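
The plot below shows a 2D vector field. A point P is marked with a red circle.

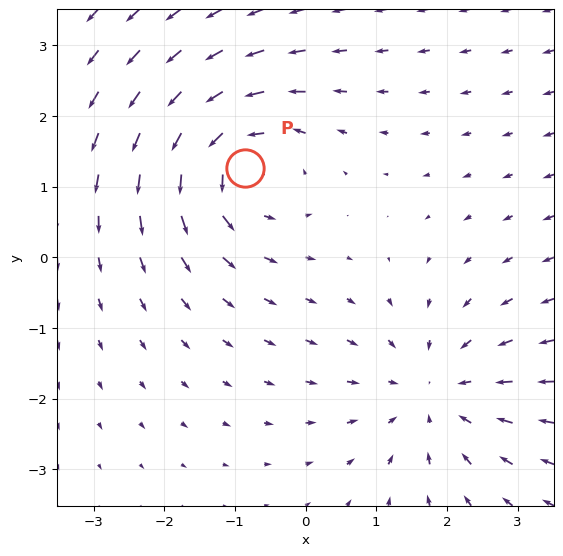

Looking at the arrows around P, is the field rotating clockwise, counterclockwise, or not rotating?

counterclockwise

Near P at (-0.9, 1.3) the arrows circulate counterclockwise. The curl (z-component) there is about +4; positive curl means counterclockwise rotation.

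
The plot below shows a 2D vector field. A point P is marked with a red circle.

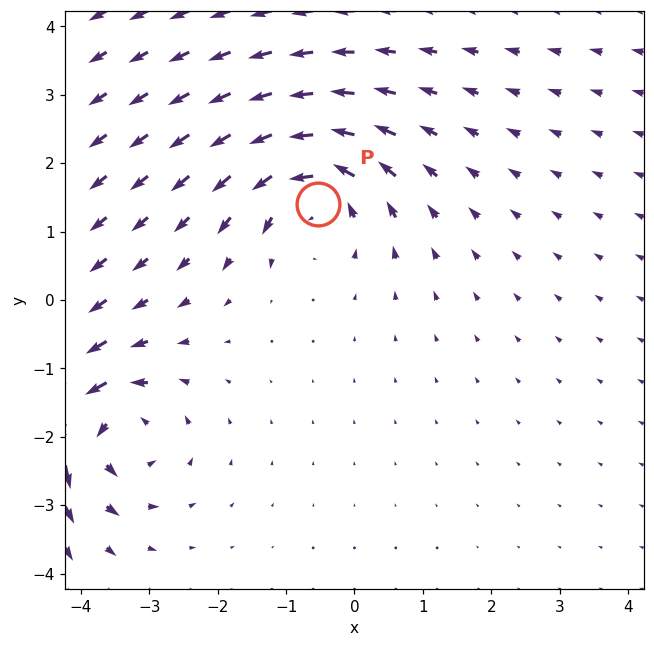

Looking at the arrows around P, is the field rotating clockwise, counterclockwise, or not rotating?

counterclockwise

Near P at (-0.5, 1.4) the arrows circulate counterclockwise. The curl (z-component) there is about +6; positive curl means counterclockwise rotation.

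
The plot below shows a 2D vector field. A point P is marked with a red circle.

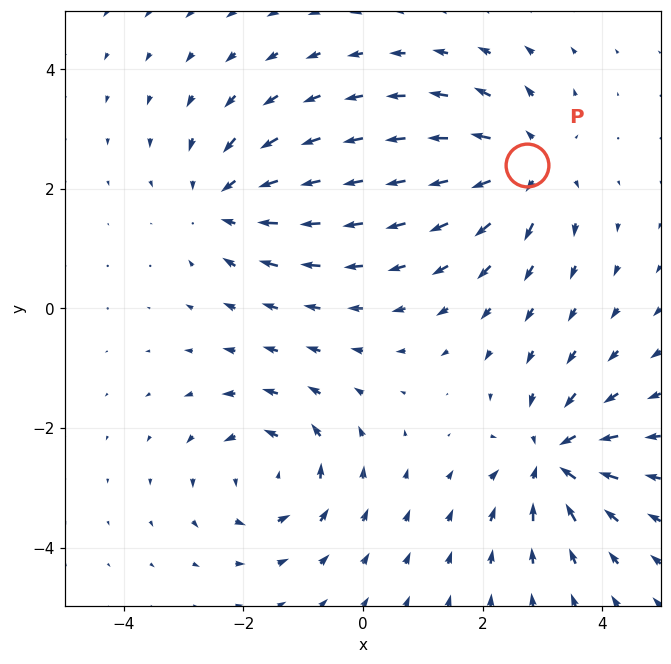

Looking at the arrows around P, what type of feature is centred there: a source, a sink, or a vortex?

At P (2.7, 2.4) the arrows spread outward. Divergence about +6, curl ≈0 — positive divergence with near-zero curl is a source.

source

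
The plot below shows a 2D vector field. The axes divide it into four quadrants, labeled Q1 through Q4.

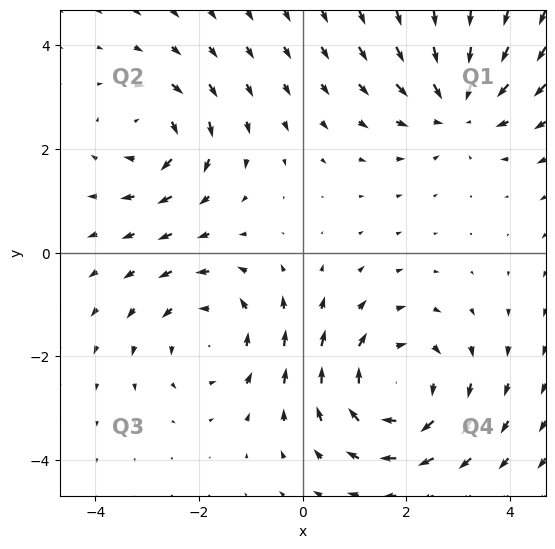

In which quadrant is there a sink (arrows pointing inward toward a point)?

The sink sits at approximately (3.0, 2.9), which lies in quadrant Q1. The divergence there is about -4, negative as expected for a sink.

Q1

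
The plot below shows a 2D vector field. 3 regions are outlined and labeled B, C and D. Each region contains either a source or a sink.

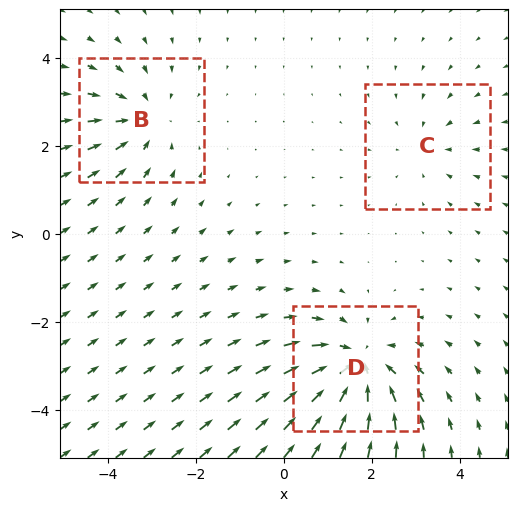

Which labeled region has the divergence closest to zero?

Divergence at each region's feature centre — B: about -3, C: about -2, D: about -5. Region C is closest to zero.

C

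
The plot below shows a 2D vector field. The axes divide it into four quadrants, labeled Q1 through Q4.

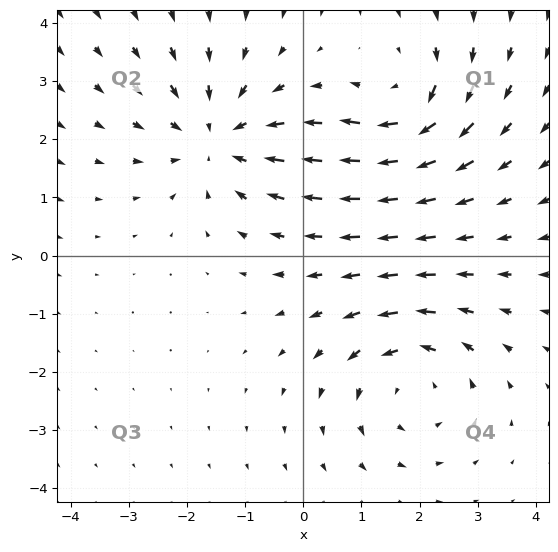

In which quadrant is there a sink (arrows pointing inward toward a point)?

Q2

The sink sits at approximately (-1.5, 2.0), which lies in quadrant Q2. The divergence there is about -3, negative as expected for a sink.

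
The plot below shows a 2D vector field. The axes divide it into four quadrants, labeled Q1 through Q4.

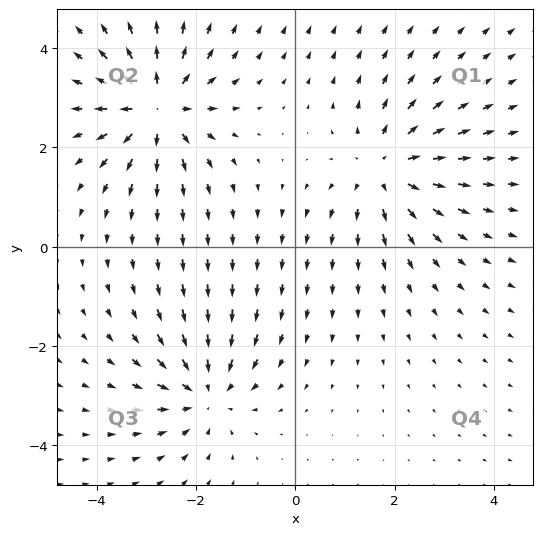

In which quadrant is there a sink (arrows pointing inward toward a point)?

Q3

The sink sits at approximately (-1.8, -2.9), which lies in quadrant Q3. The divergence there is about -4, negative as expected for a sink.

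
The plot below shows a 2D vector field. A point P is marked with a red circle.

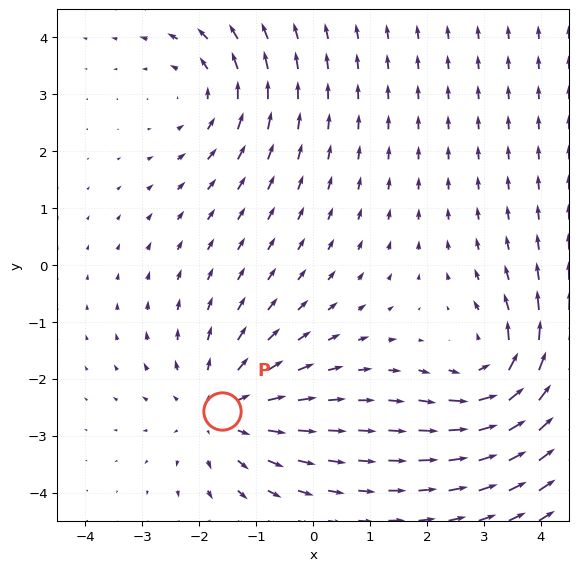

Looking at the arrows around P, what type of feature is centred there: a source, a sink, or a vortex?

source

At P (-1.6, -2.6) the arrows spread outward. Divergence about +3, curl ≈0 — positive divergence with near-zero curl is a source.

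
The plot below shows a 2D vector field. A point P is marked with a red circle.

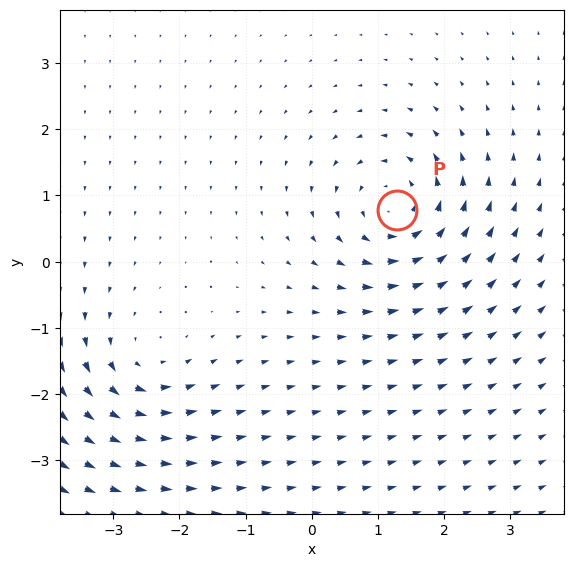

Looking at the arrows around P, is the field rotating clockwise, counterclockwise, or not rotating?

Near P at (1.3, 0.8) the arrows circulate counterclockwise. The curl (z-component) there is about +6; positive curl means counterclockwise rotation.

counterclockwise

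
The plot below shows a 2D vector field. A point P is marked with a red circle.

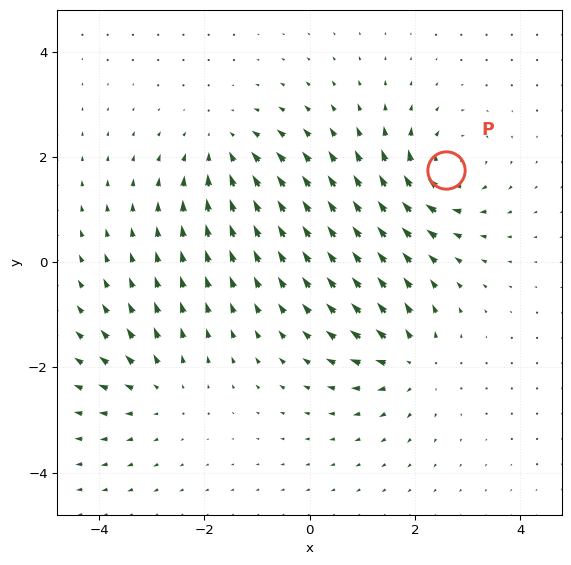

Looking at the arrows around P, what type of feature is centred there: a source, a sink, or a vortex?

vortex

At P (2.6, 1.7) the arrows circulate clockwise. Divergence ≈0, curl about -5 — near-zero divergence with nonzero curl is a vortex.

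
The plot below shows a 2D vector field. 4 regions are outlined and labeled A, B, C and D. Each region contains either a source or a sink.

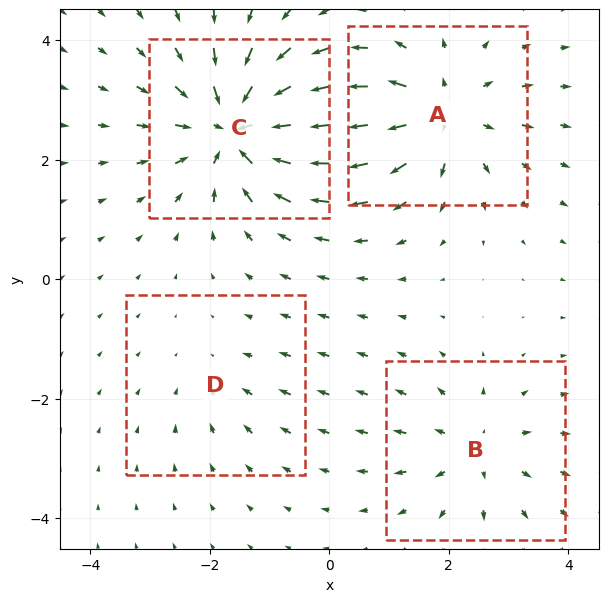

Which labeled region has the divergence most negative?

C

Divergence at each region's feature centre — A: about +5, B: about +4, C: about -7, D: about -2. Region C is most negative.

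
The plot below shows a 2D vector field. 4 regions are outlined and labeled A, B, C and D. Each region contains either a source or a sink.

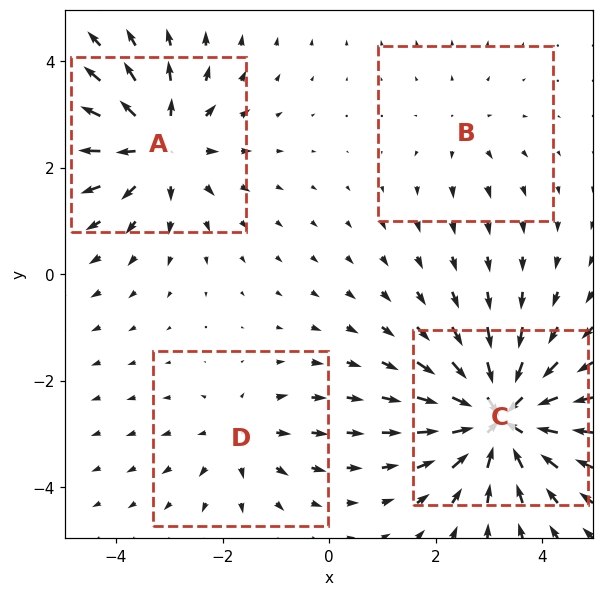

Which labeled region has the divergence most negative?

Divergence at each region's feature centre — A: about +6, B: about +2, C: about -8, D: about +3. Region C is most negative.

C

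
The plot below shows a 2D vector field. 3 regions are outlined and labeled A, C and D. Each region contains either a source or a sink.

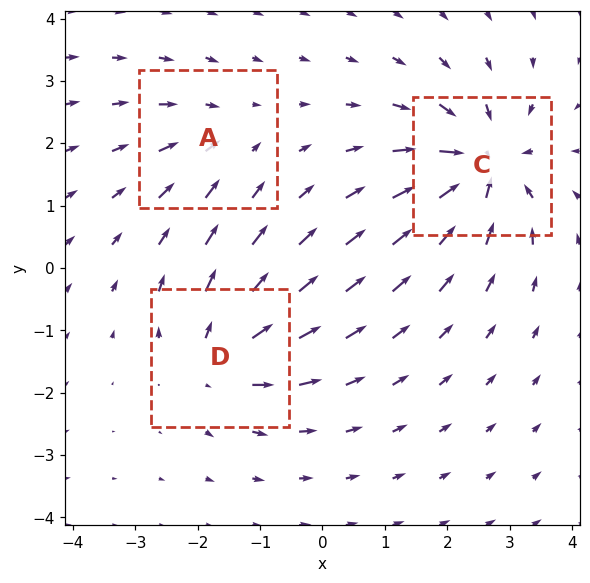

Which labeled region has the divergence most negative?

C

Divergence at each region's feature centre — A: about -2, C: about -6, D: about +4. Region C is most negative.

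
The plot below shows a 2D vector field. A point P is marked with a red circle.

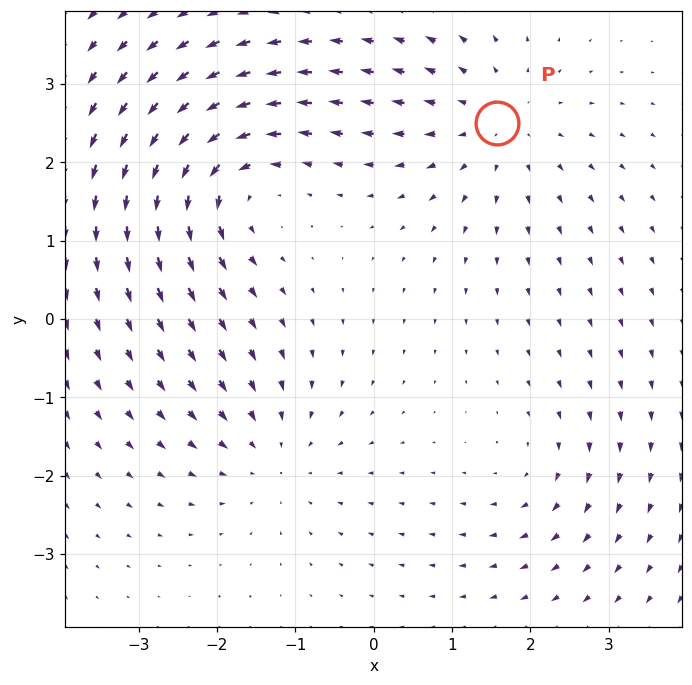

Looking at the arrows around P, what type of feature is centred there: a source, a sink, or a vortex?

At P (1.6, 2.5) the arrows spread outward. Divergence about +3, curl ≈0 — positive divergence with near-zero curl is a source.

source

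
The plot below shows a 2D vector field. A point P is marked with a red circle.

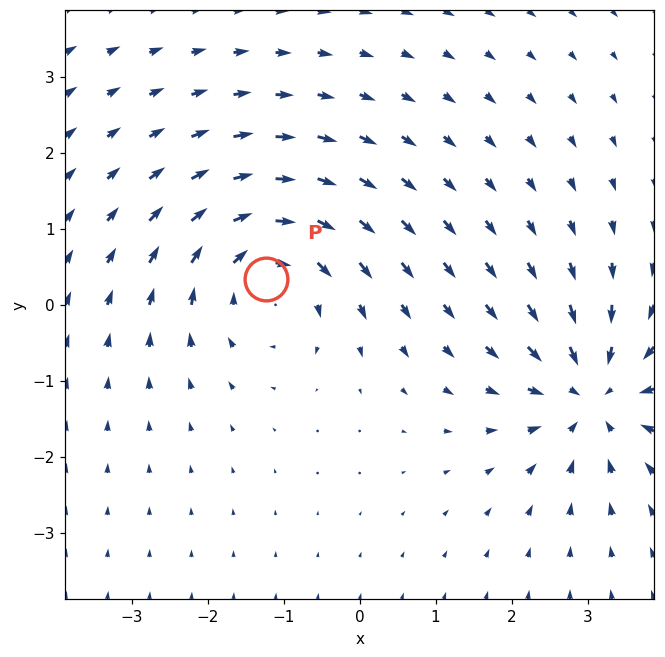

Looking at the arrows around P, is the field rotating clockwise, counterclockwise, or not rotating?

Near P at (-1.2, 0.3) the arrows circulate clockwise. The curl (z-component) there is about -5; negative curl means clockwise rotation.

clockwise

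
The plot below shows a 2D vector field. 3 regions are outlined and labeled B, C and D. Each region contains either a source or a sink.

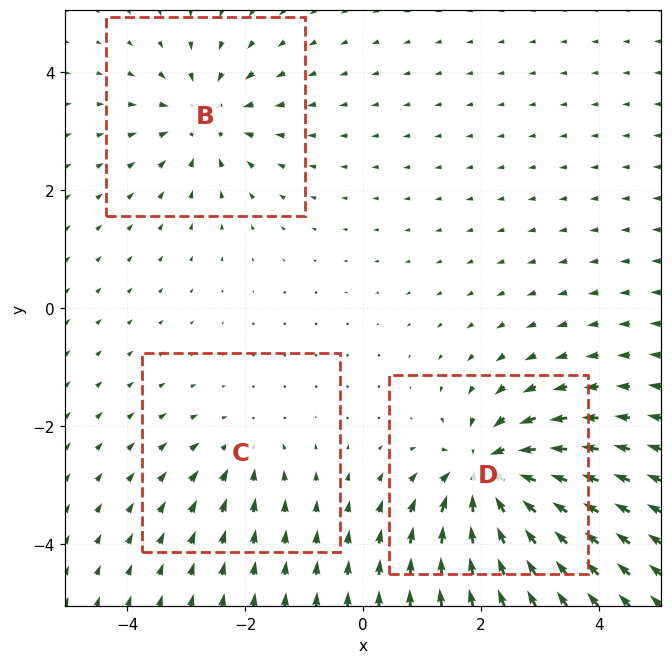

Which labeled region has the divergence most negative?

D

Divergence at each region's feature centre — B: about -4, C: about -2, D: about -6. Region D is most negative.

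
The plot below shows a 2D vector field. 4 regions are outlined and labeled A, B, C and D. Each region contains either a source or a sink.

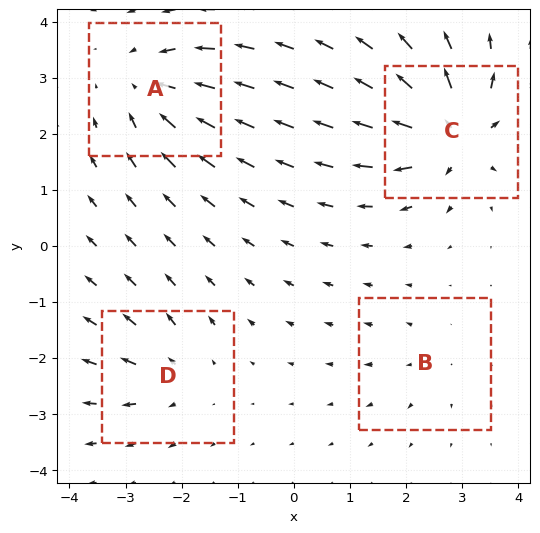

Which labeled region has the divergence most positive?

C

Divergence at each region's feature centre — A: about -6, B: about +3, C: about +8, D: about +4. Region C is most positive.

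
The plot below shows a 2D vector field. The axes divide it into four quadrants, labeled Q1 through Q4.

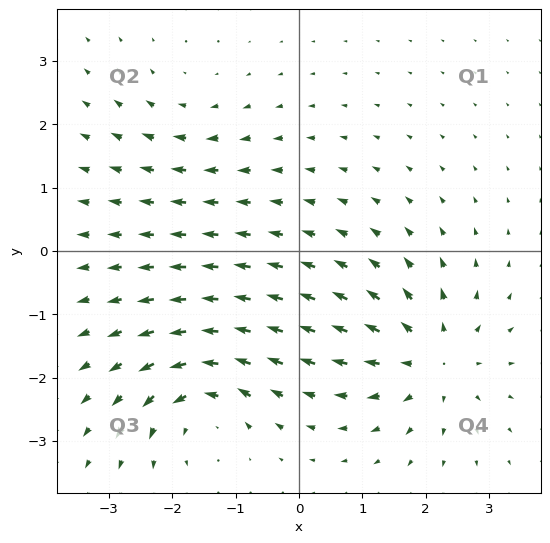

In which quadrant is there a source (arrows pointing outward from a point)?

The source sits at approximately (2.1, -1.7), which lies in quadrant Q4. The divergence there is about +5, positive as expected for a source.

Q4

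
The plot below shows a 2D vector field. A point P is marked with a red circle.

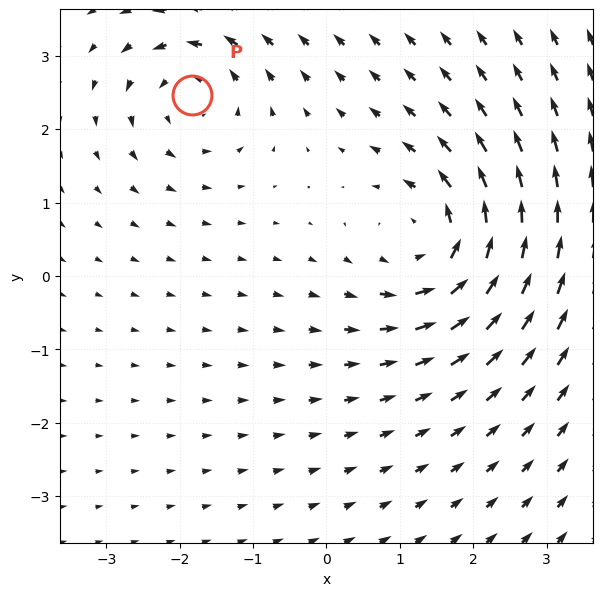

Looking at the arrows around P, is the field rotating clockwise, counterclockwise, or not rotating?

counterclockwise

Near P at (-1.8, 2.5) the arrows circulate counterclockwise. The curl (z-component) there is about +4; positive curl means counterclockwise rotation.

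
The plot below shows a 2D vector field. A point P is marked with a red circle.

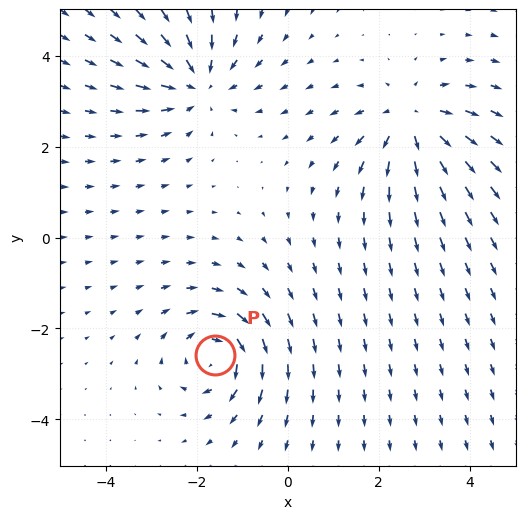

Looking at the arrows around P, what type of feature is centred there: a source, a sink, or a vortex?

vortex

At P (-1.6, -2.6) the arrows circulate clockwise. Divergence ≈0, curl about -4 — near-zero divergence with nonzero curl is a vortex.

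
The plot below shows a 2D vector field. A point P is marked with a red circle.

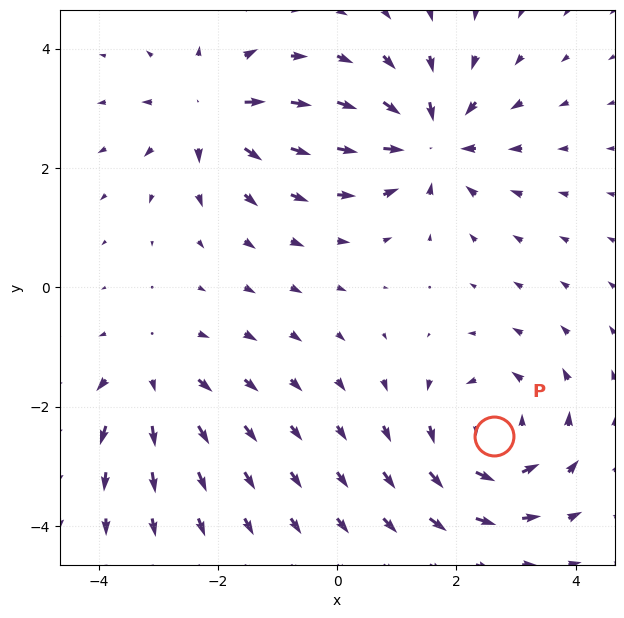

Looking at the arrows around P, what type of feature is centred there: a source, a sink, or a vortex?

vortex

At P (2.6, -2.5) the arrows circulate counterclockwise. Divergence ≈0, curl about +4 — near-zero divergence with nonzero curl is a vortex.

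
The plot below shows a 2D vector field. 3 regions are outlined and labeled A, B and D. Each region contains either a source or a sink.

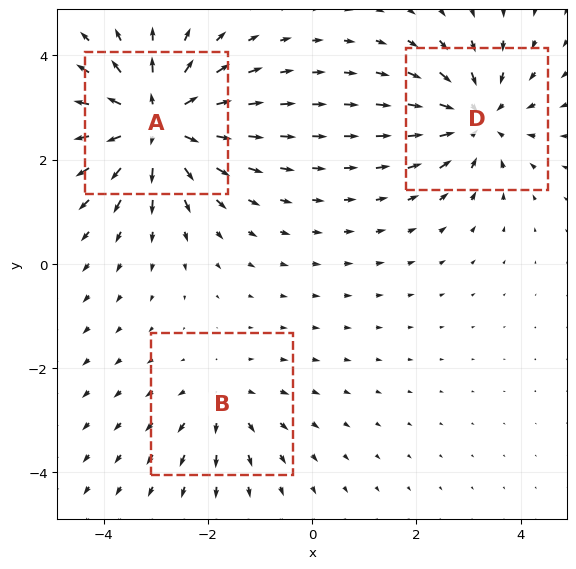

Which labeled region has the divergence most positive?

Divergence at each region's feature centre — A: about +5, B: about +2, D: about -4. Region A is most positive.

A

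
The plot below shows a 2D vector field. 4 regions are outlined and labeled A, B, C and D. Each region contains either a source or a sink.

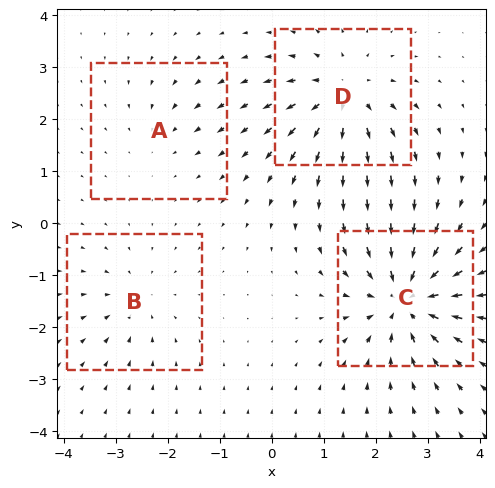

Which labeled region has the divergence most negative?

Divergence at each region's feature centre — A: about -2, B: about -4, C: about -8, D: about +6. Region C is most negative.

C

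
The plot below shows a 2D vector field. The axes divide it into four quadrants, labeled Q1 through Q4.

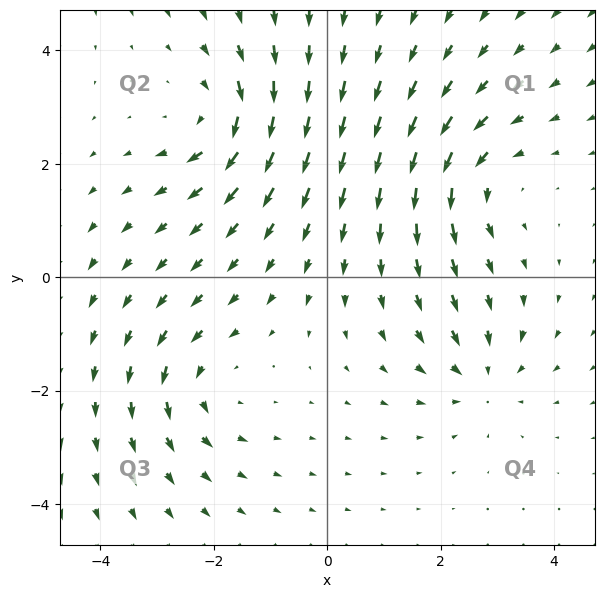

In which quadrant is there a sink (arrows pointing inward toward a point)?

The sink sits at approximately (2.7, -1.7), which lies in quadrant Q4. The divergence there is about -4, negative as expected for a sink.

Q4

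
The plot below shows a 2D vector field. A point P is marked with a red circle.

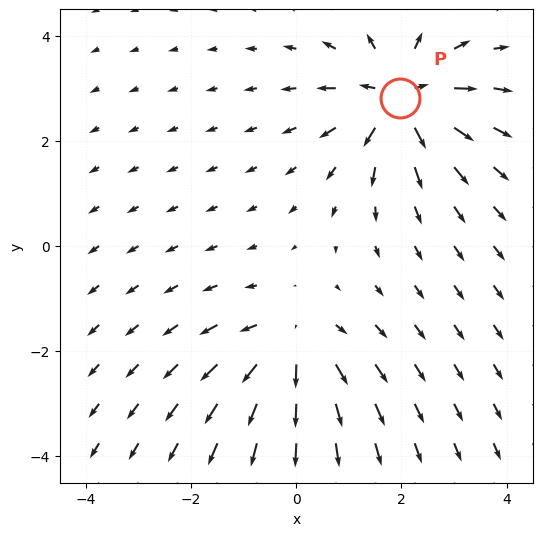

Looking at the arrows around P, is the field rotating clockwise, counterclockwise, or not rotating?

not rotating

Near P at (2.0, 2.8) the arrows show no circulation. The curl there is ≈0.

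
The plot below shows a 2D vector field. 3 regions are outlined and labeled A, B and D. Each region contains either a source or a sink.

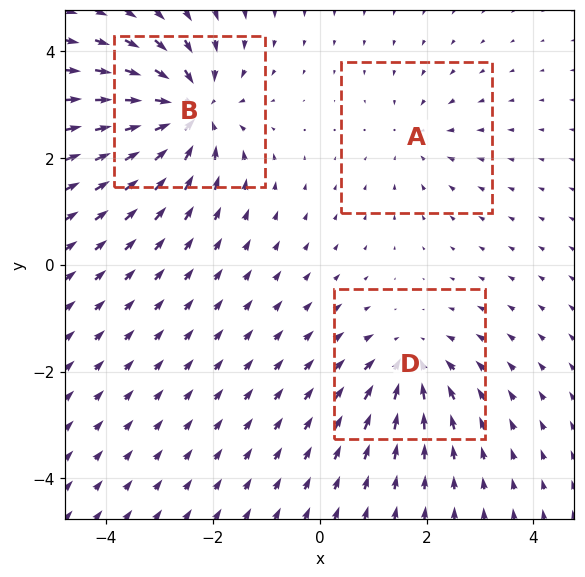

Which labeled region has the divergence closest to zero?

A

Divergence at each region's feature centre — A: about -2, B: about -6, D: about -4. Region A is closest to zero.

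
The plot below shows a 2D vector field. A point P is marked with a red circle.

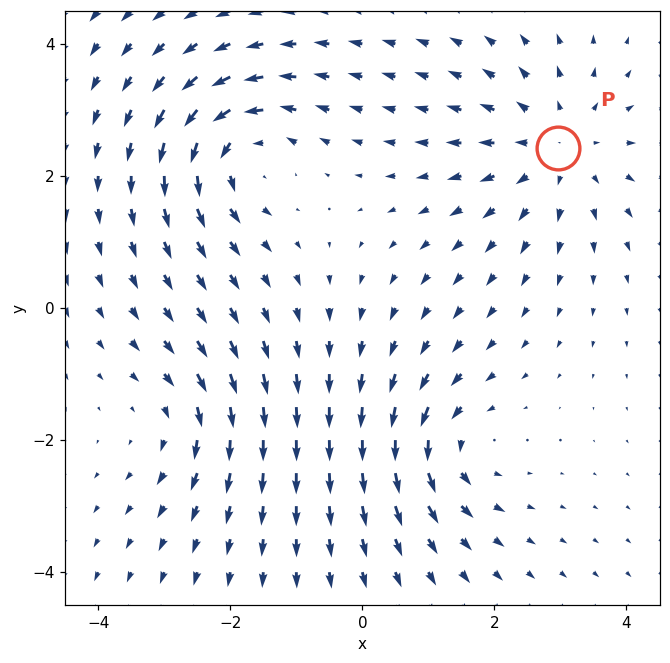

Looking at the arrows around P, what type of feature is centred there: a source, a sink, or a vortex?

At P (3.0, 2.4) the arrows spread outward. Divergence about +4, curl ≈0 — positive divergence with near-zero curl is a source.

source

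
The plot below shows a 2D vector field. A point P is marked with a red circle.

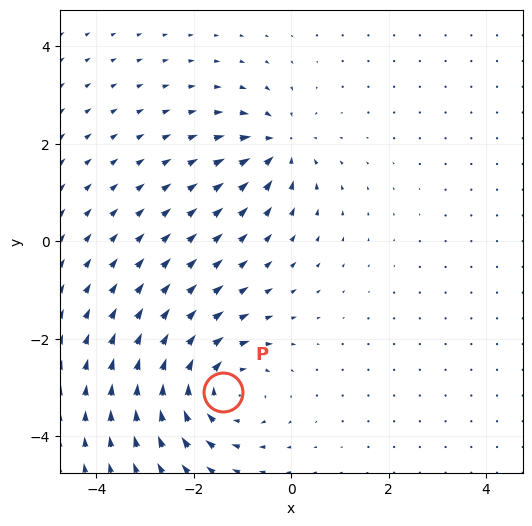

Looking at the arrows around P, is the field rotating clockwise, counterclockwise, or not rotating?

clockwise

Near P at (-1.4, -3.1) the arrows circulate clockwise. The curl (z-component) there is about -4; negative curl means clockwise rotation.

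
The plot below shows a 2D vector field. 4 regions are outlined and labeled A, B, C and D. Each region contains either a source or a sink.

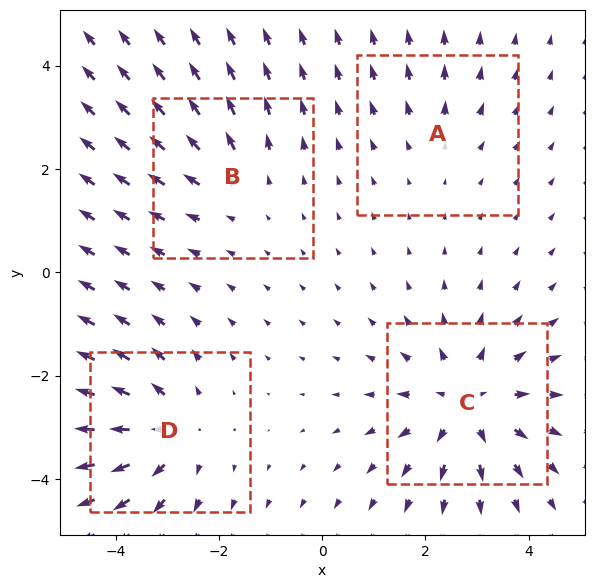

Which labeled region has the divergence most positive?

C

Divergence at each region's feature centre — A: about +2, B: about +3, C: about +6, D: about +5. Region C is most positive.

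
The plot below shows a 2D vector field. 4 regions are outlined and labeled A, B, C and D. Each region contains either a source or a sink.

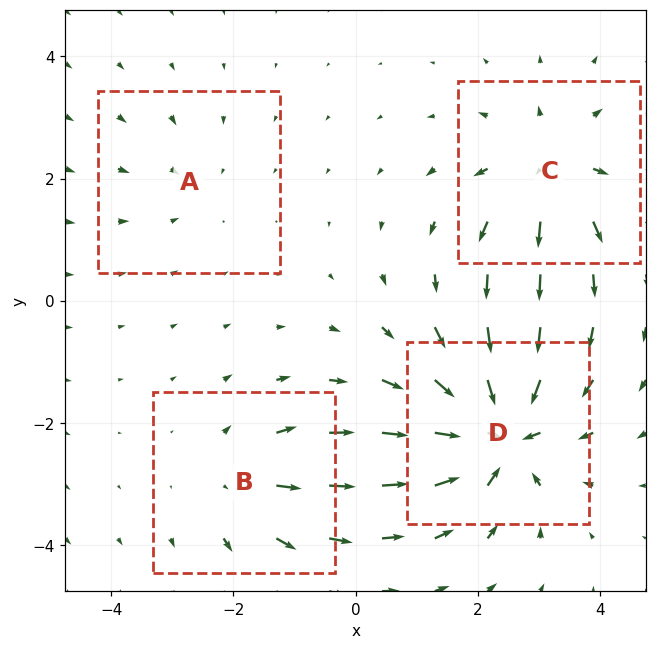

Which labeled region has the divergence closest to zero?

A

Divergence at each region's feature centre — A: about -2, B: about +4, C: about +5, D: about -8. Region A is closest to zero.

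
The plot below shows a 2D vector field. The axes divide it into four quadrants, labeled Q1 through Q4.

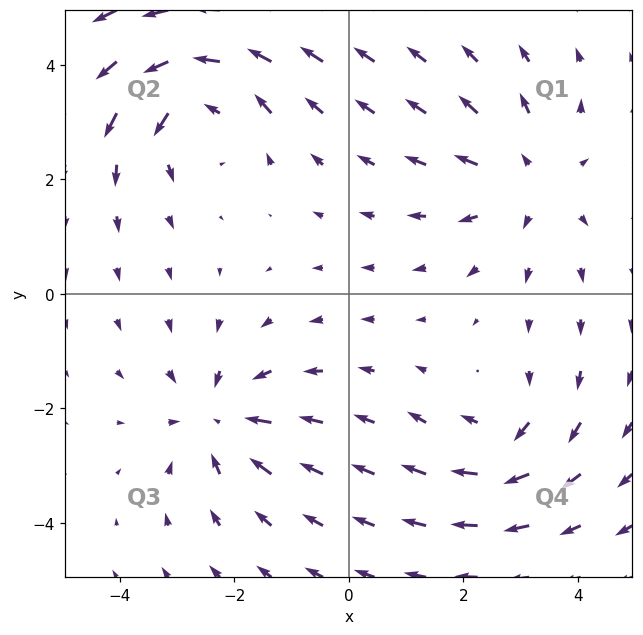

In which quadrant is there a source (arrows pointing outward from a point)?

The source sits at approximately (3.2, 2.0), which lies in quadrant Q1. The divergence there is about +3, positive as expected for a source.

Q1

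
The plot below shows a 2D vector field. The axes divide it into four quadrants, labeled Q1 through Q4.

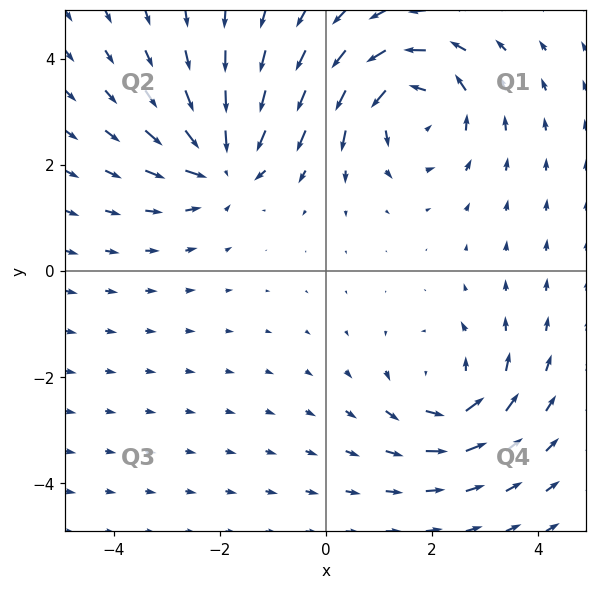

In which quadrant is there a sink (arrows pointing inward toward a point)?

The sink sits at approximately (-1.9, 2.0), which lies in quadrant Q2. The divergence there is about -5, negative as expected for a sink.

Q2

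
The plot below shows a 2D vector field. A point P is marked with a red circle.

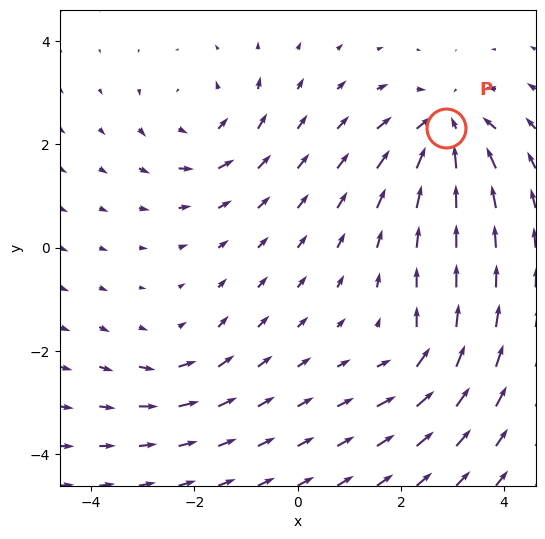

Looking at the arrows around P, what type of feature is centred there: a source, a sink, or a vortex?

sink

At P (2.9, 2.3) the arrows converge inward. Divergence about -5, curl ≈0 — negative divergence with near-zero curl is a sink.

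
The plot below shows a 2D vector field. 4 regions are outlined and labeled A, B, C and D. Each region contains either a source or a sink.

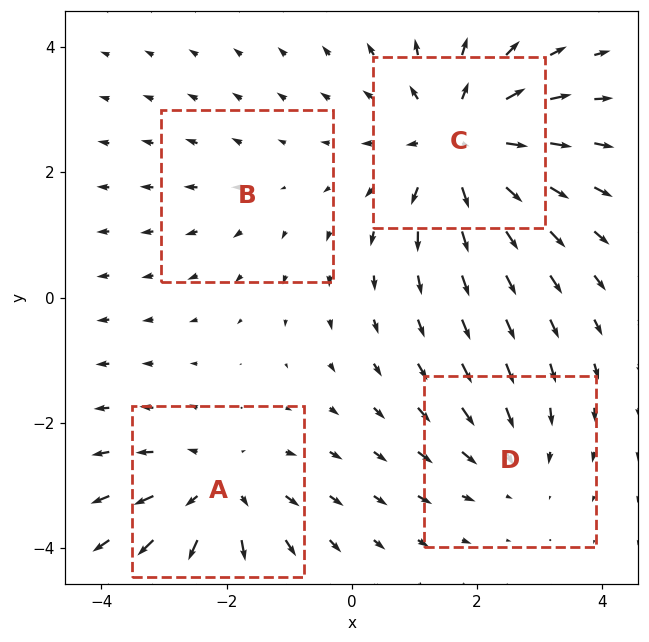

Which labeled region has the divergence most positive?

Divergence at each region's feature centre — A: about +5, B: about +2, C: about +6, D: about -3. Region C is most positive.

C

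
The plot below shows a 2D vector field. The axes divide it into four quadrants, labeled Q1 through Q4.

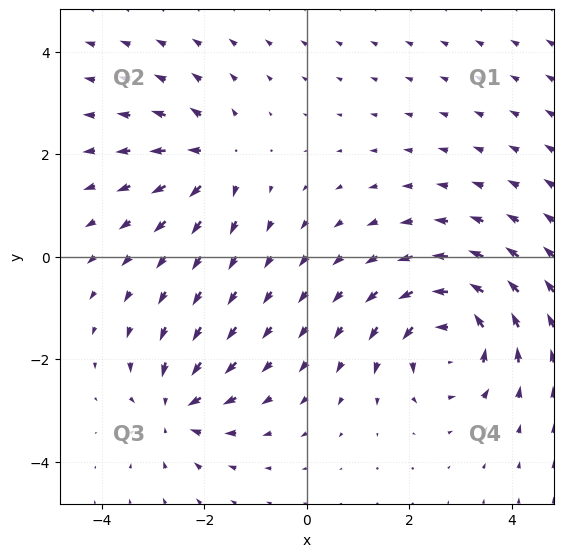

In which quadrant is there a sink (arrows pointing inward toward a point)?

The sink sits at approximately (-2.6, -2.9), which lies in quadrant Q3. The divergence there is about -4, negative as expected for a sink.

Q3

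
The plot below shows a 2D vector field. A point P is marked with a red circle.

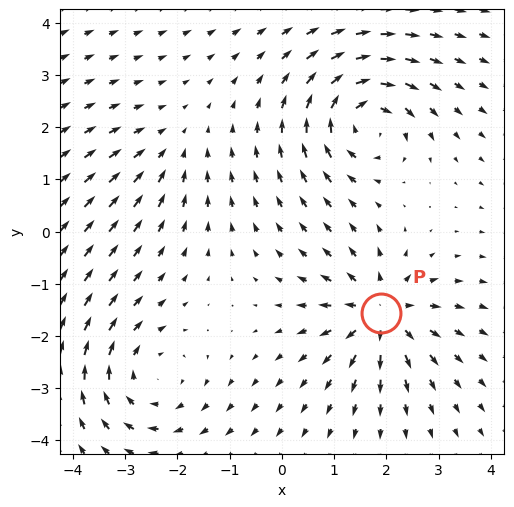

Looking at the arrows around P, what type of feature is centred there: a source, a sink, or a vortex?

source

At P (1.9, -1.6) the arrows spread outward. Divergence about +6, curl ≈0 — positive divergence with near-zero curl is a source.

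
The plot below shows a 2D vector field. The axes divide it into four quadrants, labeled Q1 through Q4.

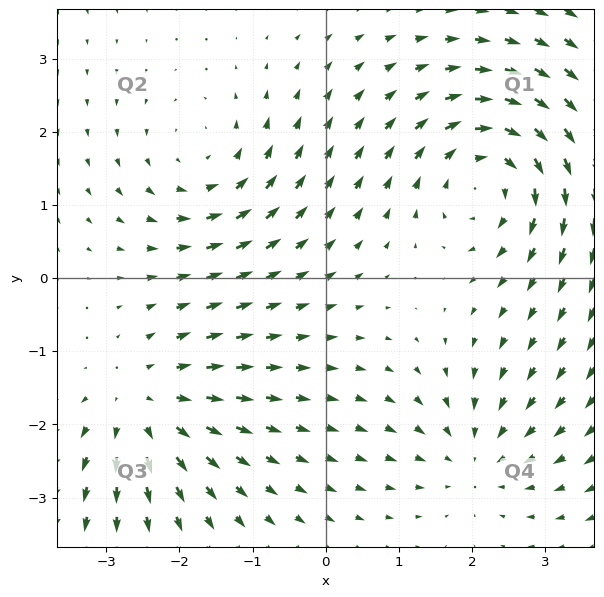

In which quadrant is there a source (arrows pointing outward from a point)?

The source sits at approximately (-2.5, -1.7), which lies in quadrant Q3. The divergence there is about +3, positive as expected for a source.

Q3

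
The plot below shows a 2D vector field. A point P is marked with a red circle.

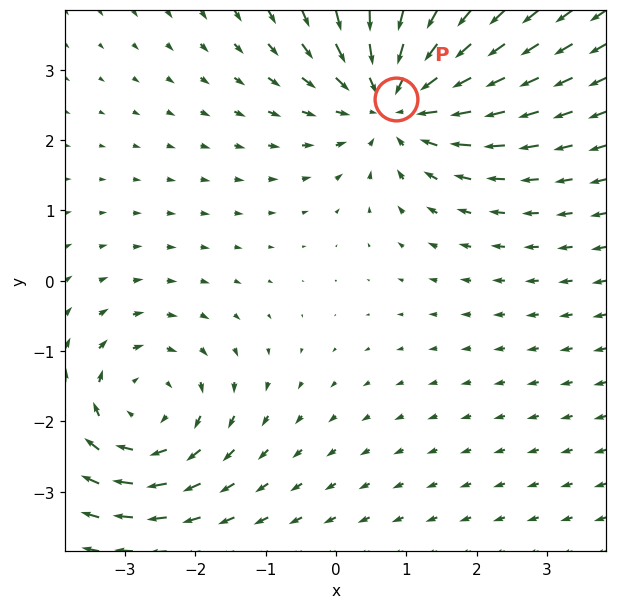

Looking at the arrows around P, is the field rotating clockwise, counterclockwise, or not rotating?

Near P at (0.9, 2.6) the arrows show no circulation. The curl there is ≈0.

not rotating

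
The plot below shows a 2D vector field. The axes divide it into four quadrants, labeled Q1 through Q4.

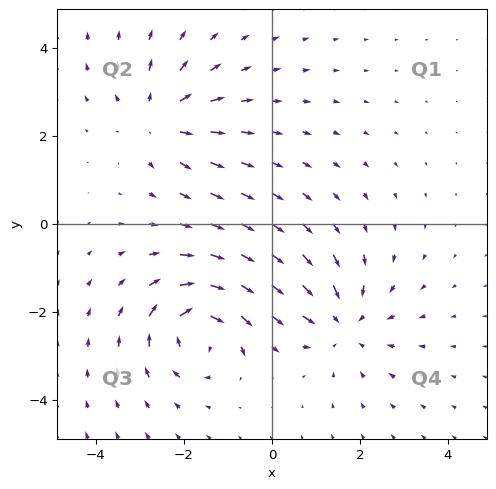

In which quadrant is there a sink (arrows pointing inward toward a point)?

Q4

The sink sits at approximately (1.6, -2.2), which lies in quadrant Q4. The divergence there is about -3, negative as expected for a sink.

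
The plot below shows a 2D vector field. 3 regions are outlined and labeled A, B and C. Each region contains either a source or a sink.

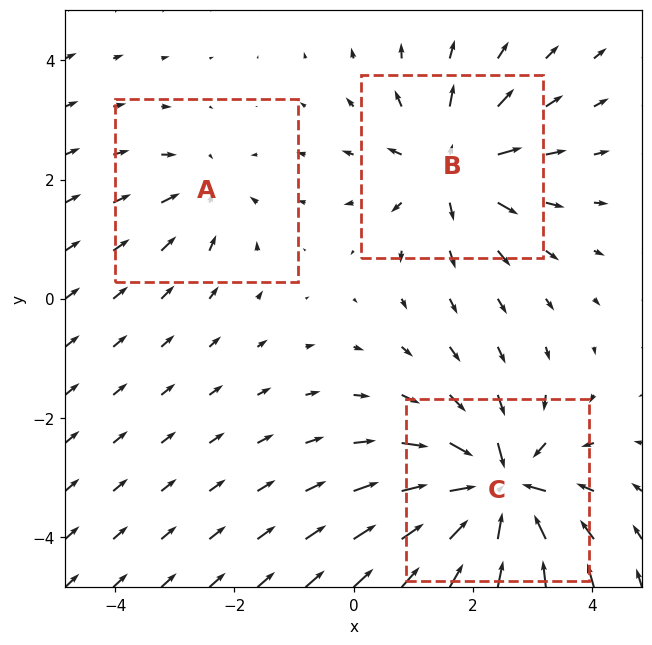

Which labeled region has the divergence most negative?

C

Divergence at each region's feature centre — A: about -2, B: about +4, C: about -6. Region C is most negative.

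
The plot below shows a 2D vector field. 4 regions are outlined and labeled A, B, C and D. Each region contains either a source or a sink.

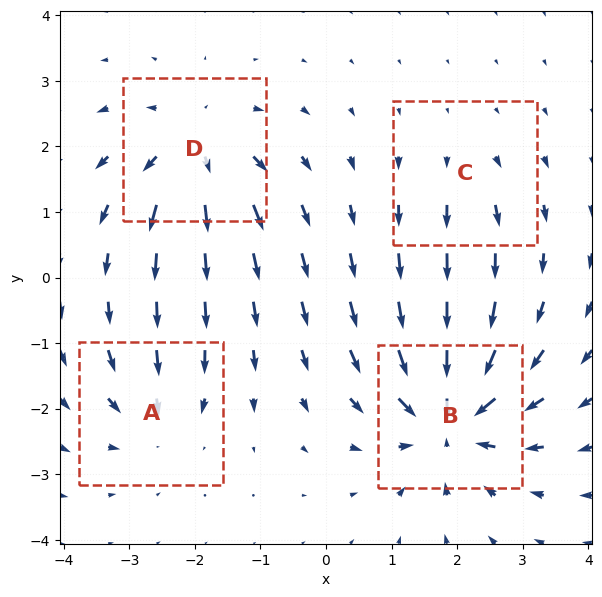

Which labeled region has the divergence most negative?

Divergence at each region's feature centre — A: about -4, B: about -8, C: about +2, D: about +6. Region B is most negative.

B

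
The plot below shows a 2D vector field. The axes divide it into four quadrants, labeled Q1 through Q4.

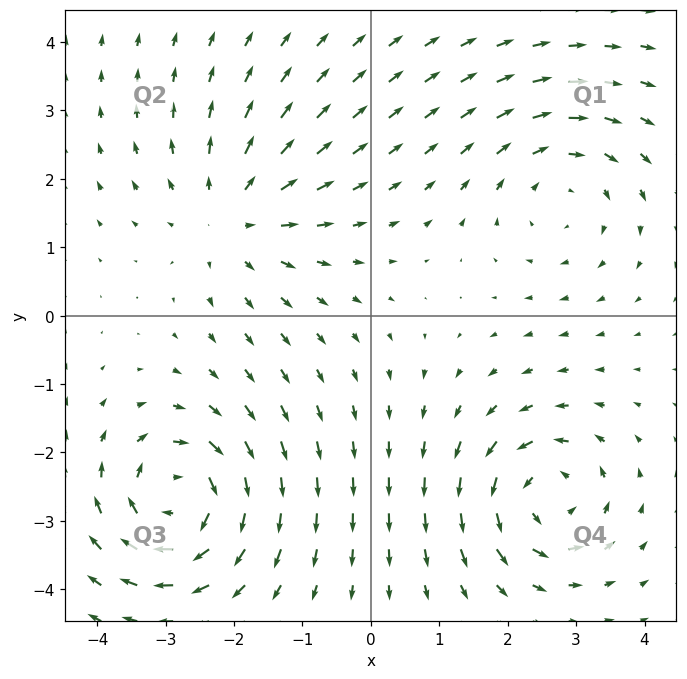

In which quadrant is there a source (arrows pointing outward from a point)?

Q2

The source sits at approximately (-2.0, 1.4), which lies in quadrant Q2. The divergence there is about +3, positive as expected for a source.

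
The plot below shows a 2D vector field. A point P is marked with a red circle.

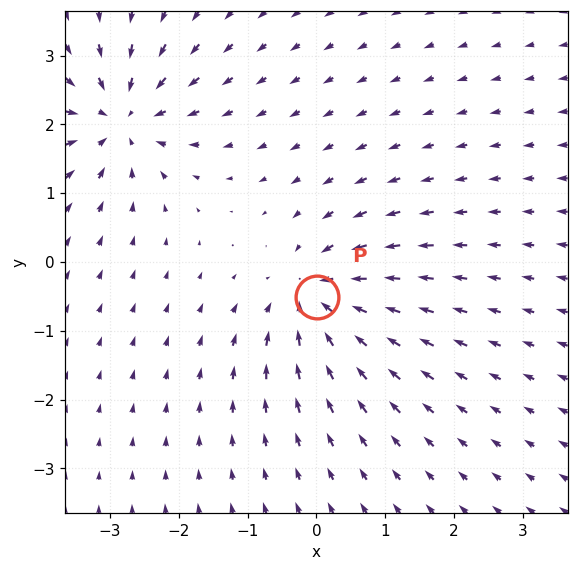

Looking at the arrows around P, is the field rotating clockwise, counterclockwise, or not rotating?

Near P at (0.0, -0.5) the arrows show no circulation. The curl there is ≈0.

not rotating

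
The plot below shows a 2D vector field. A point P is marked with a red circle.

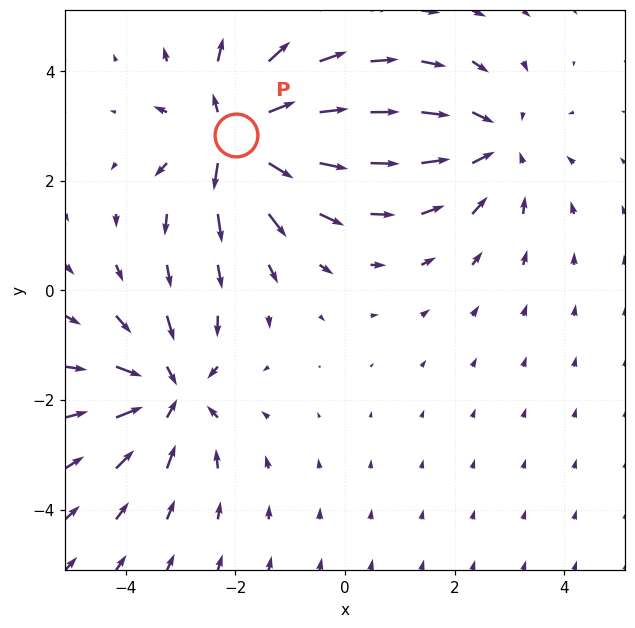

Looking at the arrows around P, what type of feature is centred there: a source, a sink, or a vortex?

source

At P (-2.0, 2.8) the arrows spread outward. Divergence about +6, curl ≈0 — positive divergence with near-zero curl is a source.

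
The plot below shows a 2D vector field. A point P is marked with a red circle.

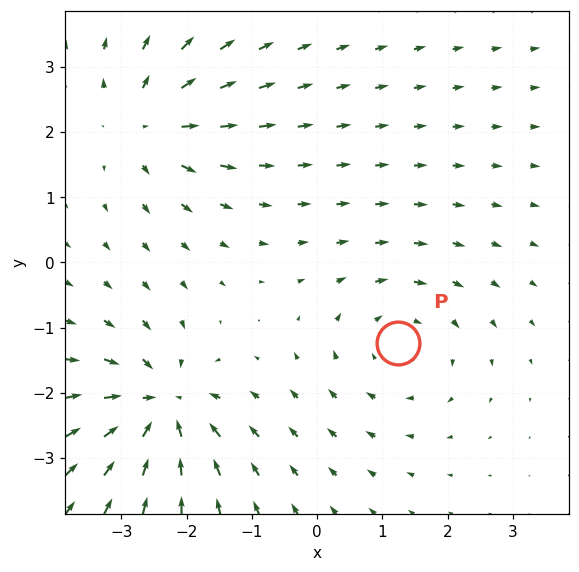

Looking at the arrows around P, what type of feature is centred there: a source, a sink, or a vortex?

vortex

At P (1.2, -1.2) the arrows circulate clockwise. Divergence ≈0, curl about -3 — near-zero divergence with nonzero curl is a vortex.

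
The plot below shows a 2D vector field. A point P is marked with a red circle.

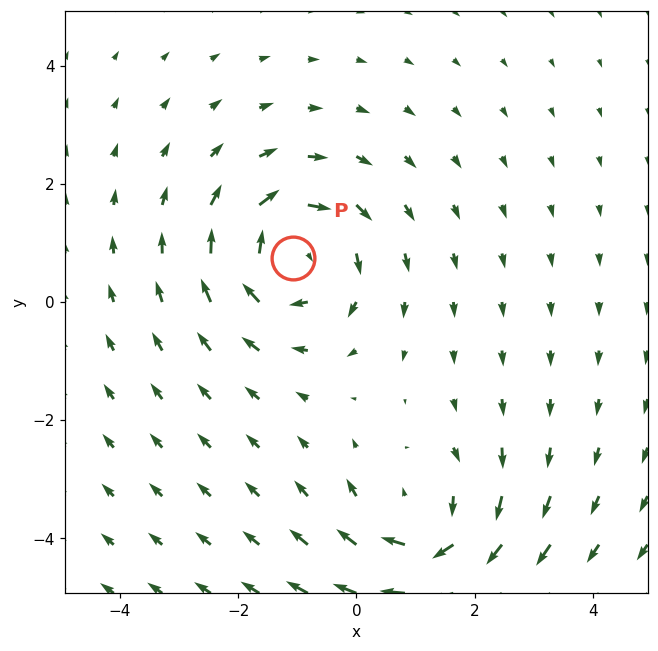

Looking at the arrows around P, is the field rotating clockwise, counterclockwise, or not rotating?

clockwise

Near P at (-1.1, 0.8) the arrows circulate clockwise. The curl (z-component) there is about -4; negative curl means clockwise rotation.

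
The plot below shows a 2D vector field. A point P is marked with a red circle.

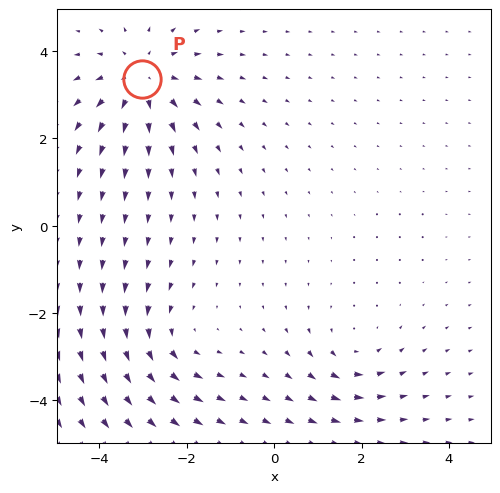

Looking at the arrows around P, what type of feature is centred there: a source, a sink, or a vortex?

At P (-3.0, 3.3) the arrows spread outward. Divergence about +4, curl ≈0 — positive divergence with near-zero curl is a source.

source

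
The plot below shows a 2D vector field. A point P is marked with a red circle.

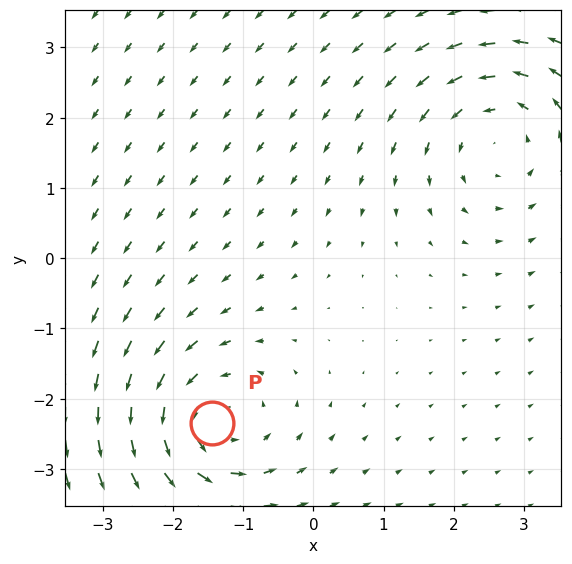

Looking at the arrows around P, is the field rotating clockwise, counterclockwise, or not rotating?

counterclockwise

Near P at (-1.4, -2.4) the arrows circulate counterclockwise. The curl (z-component) there is about +5; positive curl means counterclockwise rotation.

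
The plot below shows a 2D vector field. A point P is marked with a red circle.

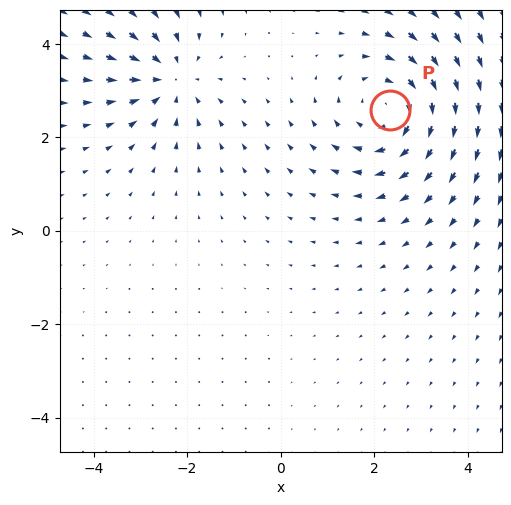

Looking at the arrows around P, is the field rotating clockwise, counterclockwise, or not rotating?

Near P at (2.3, 2.6) the arrows circulate clockwise. The curl (z-component) there is about -4; negative curl means clockwise rotation.

clockwise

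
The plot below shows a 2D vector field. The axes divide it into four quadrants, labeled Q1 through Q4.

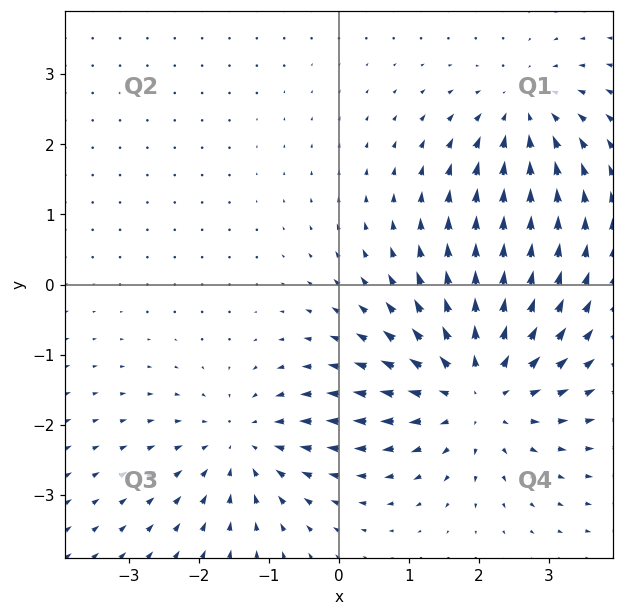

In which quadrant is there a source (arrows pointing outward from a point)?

Q4

The source sits at approximately (2.0, -1.5), which lies in quadrant Q4. The divergence there is about +4, positive as expected for a source.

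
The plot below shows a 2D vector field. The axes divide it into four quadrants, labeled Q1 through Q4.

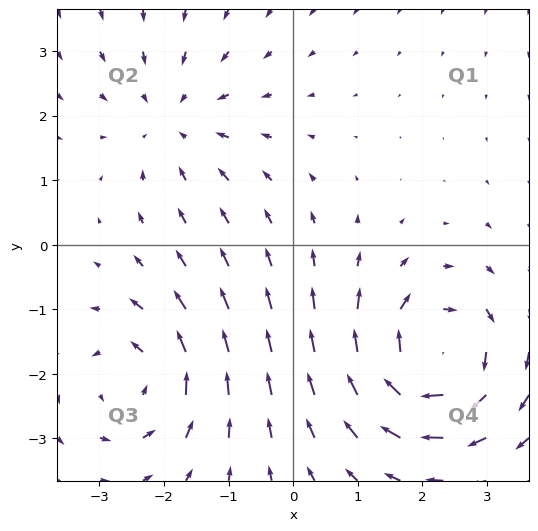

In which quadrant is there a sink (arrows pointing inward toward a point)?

Q2

The sink sits at approximately (-1.9, 1.9), which lies in quadrant Q2. The divergence there is about -2, negative as expected for a sink.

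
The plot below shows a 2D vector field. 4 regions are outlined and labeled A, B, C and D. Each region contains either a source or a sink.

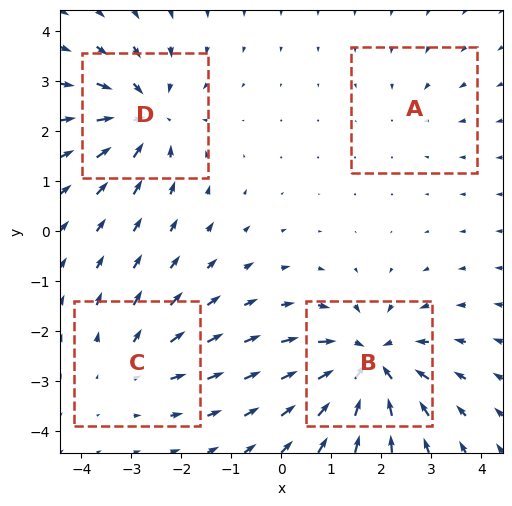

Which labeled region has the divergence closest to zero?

A

Divergence at each region's feature centre — A: about -2, B: about -7, C: about +3, D: about -5. Region A is closest to zero.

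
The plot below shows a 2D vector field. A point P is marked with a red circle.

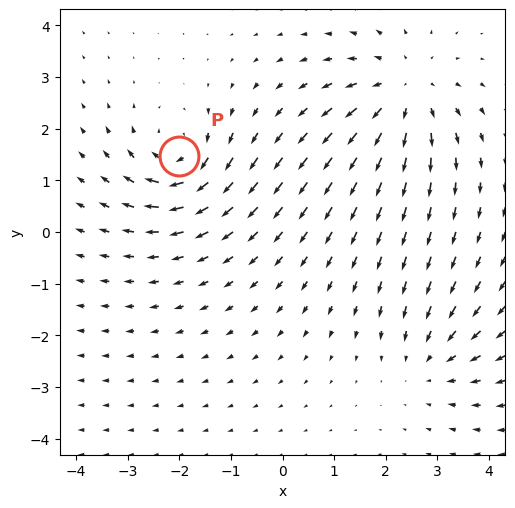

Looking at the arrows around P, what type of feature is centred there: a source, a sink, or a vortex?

At P (-2.0, 1.5) the arrows circulate clockwise. Divergence ≈0, curl about -6 — near-zero divergence with nonzero curl is a vortex.

vortex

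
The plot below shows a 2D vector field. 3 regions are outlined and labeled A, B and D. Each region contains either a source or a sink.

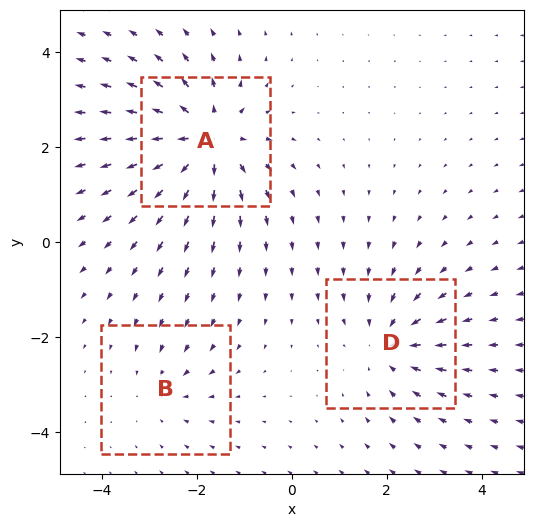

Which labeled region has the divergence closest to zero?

Divergence at each region's feature centre — A: about +5, B: about -2, D: about -3. Region B is closest to zero.

B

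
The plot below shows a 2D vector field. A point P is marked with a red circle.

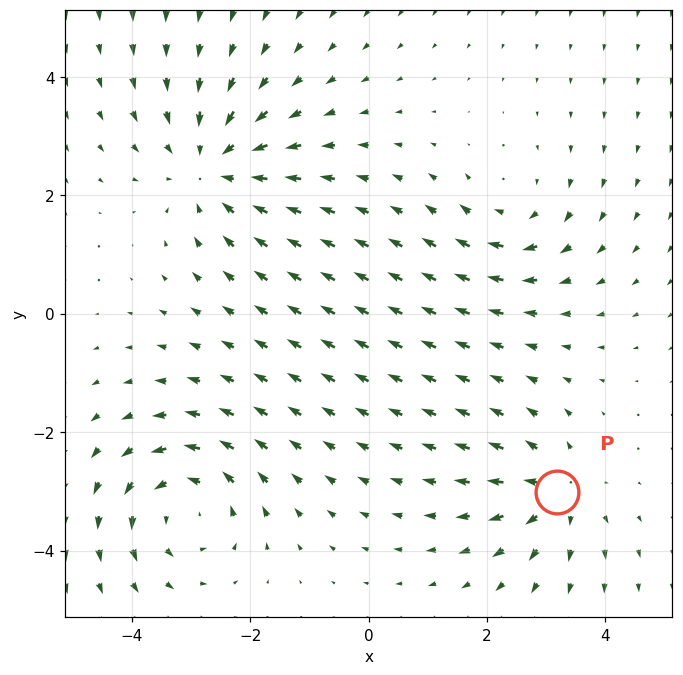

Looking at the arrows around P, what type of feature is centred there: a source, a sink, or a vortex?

At P (3.2, -3.0) the arrows spread outward. Divergence about +4, curl ≈0 — positive divergence with near-zero curl is a source.

source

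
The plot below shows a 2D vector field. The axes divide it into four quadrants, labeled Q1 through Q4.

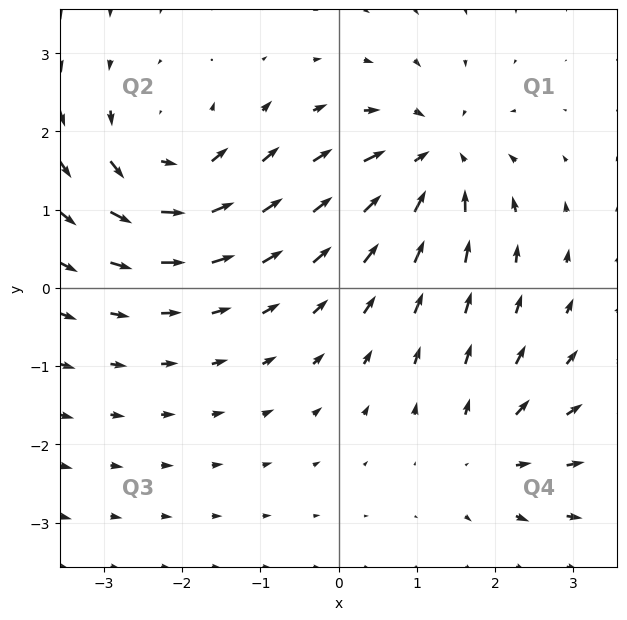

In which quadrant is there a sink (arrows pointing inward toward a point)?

Q1

The sink sits at approximately (1.2, 1.6), which lies in quadrant Q1. The divergence there is about -6, negative as expected for a sink.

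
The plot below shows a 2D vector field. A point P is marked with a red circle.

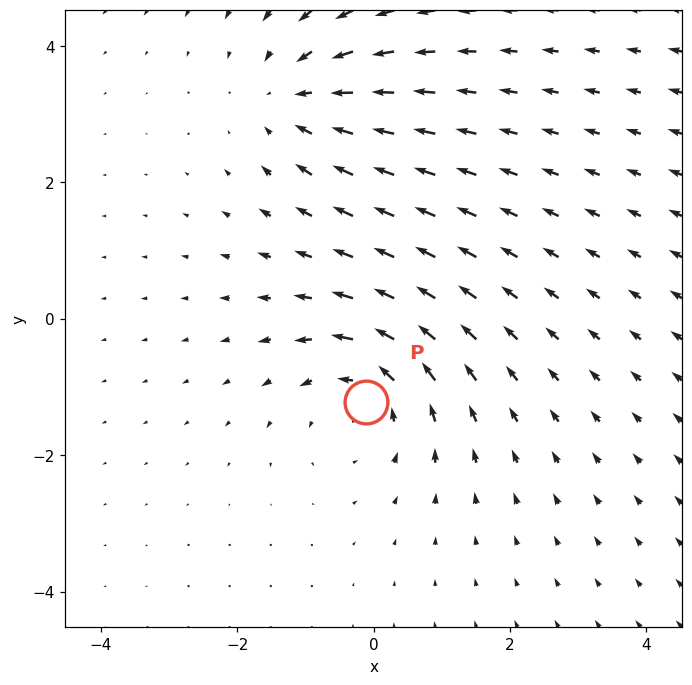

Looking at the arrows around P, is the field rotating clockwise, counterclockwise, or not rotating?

counterclockwise

Near P at (-0.1, -1.2) the arrows circulate counterclockwise. The curl (z-component) there is about +5; positive curl means counterclockwise rotation.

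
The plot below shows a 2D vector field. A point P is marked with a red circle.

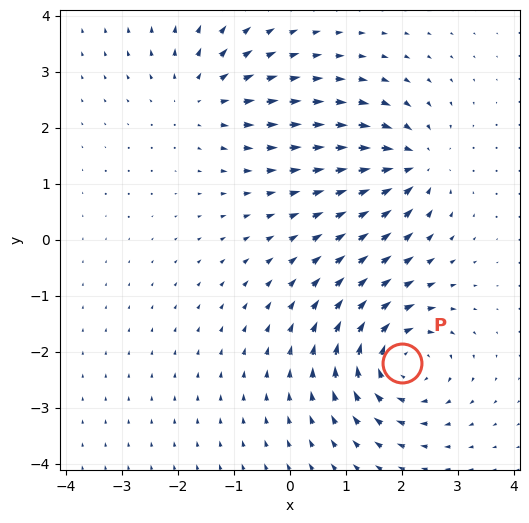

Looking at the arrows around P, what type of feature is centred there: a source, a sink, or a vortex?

vortex

At P (2.0, -2.2) the arrows circulate clockwise. Divergence ≈0, curl about -6 — near-zero divergence with nonzero curl is a vortex.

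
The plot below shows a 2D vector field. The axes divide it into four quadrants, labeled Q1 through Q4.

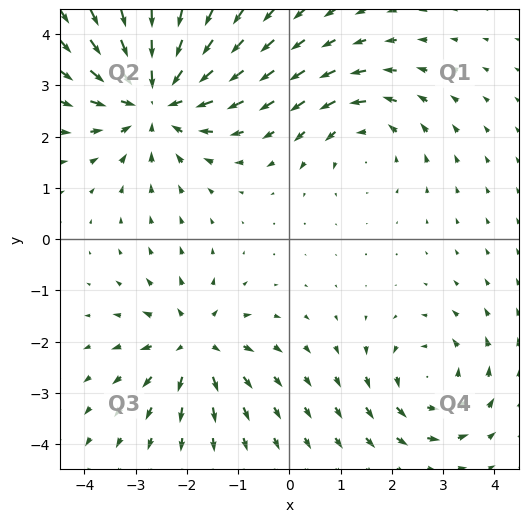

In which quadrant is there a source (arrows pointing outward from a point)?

The source sits at approximately (-1.8, -2.1), which lies in quadrant Q3. The divergence there is about +4, positive as expected for a source.

Q3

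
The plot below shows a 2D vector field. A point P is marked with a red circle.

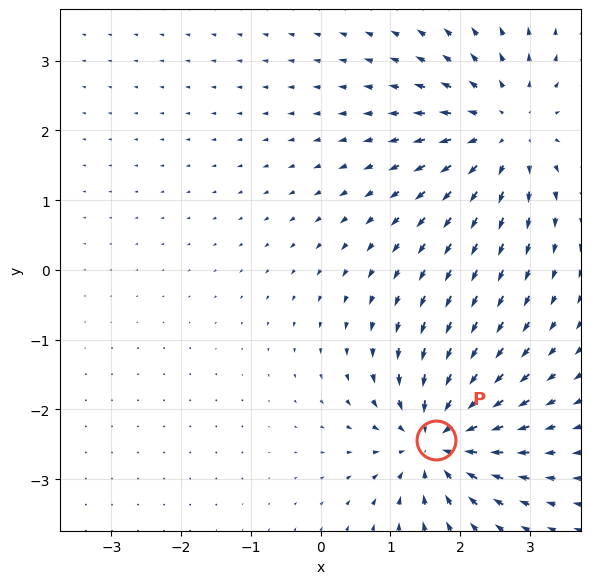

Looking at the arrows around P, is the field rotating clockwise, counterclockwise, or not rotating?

not rotating

Near P at (1.7, -2.4) the arrows show no circulation. The curl there is ≈0.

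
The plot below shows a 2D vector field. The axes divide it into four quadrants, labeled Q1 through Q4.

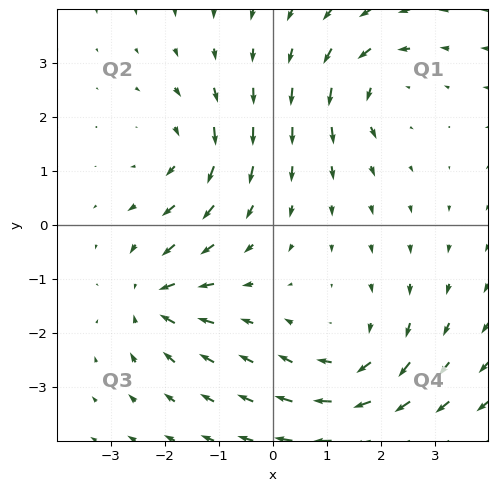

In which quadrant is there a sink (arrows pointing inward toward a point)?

Q3

The sink sits at approximately (-2.2, -1.4), which lies in quadrant Q3. The divergence there is about -4, negative as expected for a sink.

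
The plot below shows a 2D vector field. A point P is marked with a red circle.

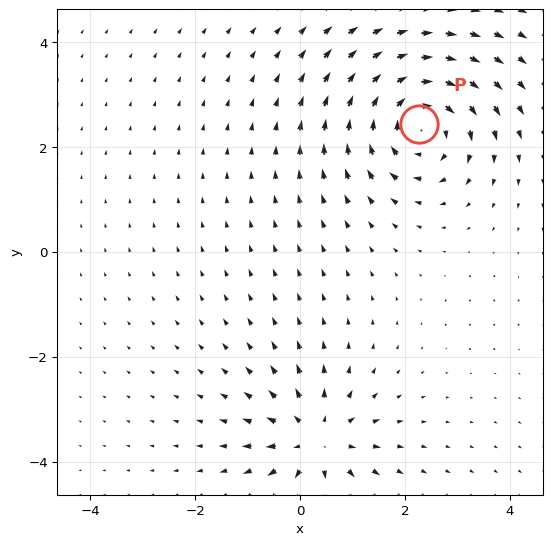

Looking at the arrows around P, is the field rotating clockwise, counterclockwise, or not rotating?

Near P at (2.3, 2.4) the arrows circulate clockwise. The curl (z-component) there is about -5; negative curl means clockwise rotation.

clockwise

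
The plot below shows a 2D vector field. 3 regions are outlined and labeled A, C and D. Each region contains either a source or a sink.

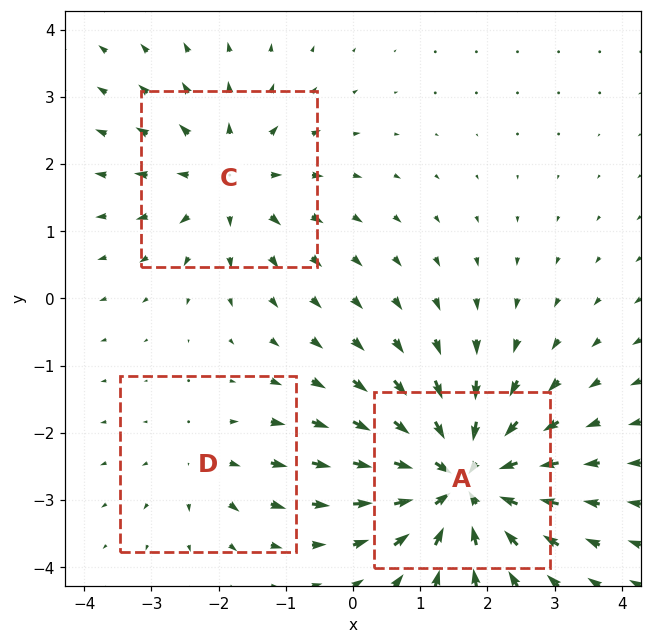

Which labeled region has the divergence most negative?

A

Divergence at each region's feature centre — A: about -5, C: about +3, D: about +2. Region A is most negative.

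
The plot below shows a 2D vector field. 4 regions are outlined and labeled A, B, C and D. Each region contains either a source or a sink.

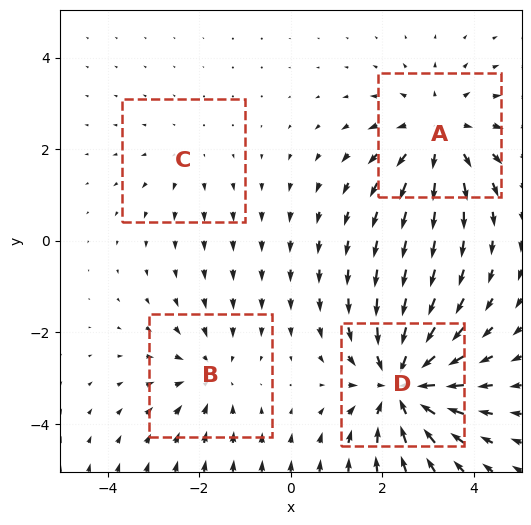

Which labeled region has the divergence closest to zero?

Divergence at each region's feature centre — A: about +4, B: about -3, C: about +2, D: about -6. Region C is closest to zero.

C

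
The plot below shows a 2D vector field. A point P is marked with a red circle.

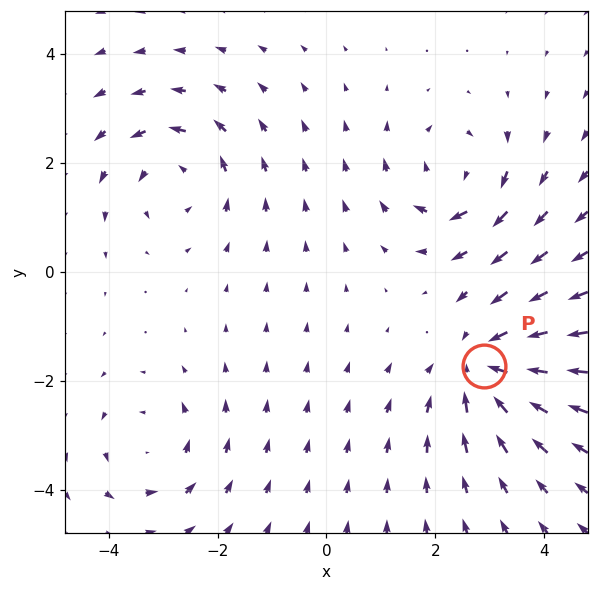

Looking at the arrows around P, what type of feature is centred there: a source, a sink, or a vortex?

sink

At P (2.9, -1.7) the arrows converge inward. Divergence about -4, curl ≈0 — negative divergence with near-zero curl is a sink.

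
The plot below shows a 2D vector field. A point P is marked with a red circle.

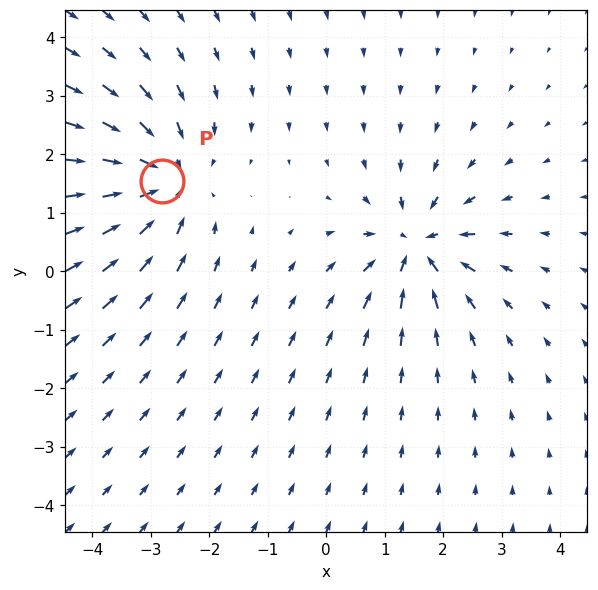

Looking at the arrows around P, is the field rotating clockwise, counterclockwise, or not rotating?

not rotating

Near P at (-2.8, 1.5) the arrows show no circulation. The curl there is ≈0.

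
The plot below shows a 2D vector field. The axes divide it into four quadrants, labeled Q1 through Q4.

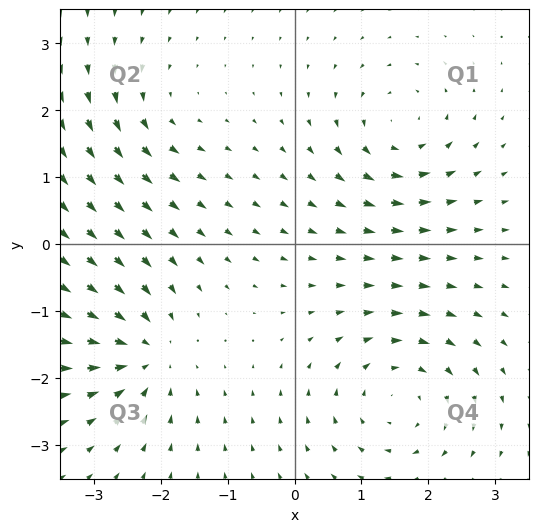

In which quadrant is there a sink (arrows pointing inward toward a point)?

The sink sits at approximately (-2.2, -1.7), which lies in quadrant Q3. The divergence there is about -6, negative as expected for a sink.

Q3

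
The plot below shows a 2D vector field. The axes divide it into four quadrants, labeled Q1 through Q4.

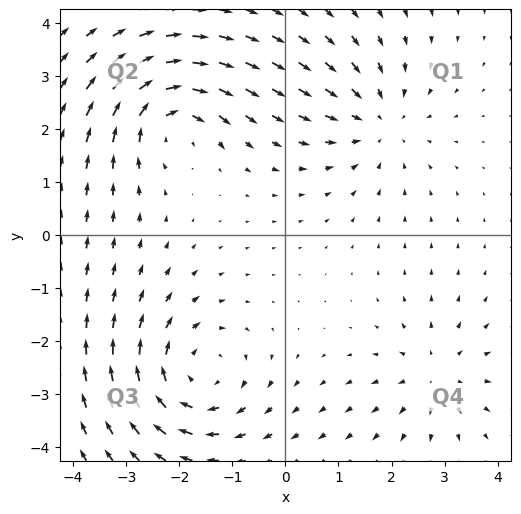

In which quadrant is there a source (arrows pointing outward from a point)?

Q4

The source sits at approximately (2.9, -2.6), which lies in quadrant Q4. The divergence there is about +3, positive as expected for a source.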